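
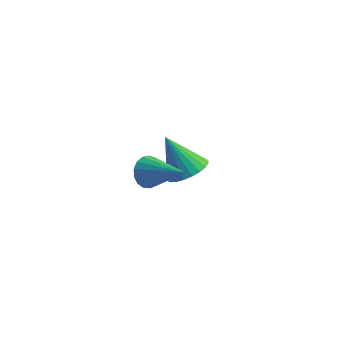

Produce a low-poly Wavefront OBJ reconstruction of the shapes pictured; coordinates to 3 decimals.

v -0.064 1.578 -3.688
v 0.522 1.09 -3.155
v -1.056 2.042 -2.172
v 0.679 1.417 -3.152
v 0.723 1.768 -3.23
v 0.648 2.091 -3.379
v 0.464 2.335 -3.574
v 0.2 2.465 -3.786
v -0.105 2.459 -3.984
v -0.403 2.319 -4.136
v -0.649 2.066 -4.221
v -0.807 1.739 -4.224
v -0.851 1.388 -4.145
v -0.775 1.065 -3.997
v -0.591 0.821 -3.802
v -0.327 0.692 -3.589
v -0.023 0.698 -3.392
v 0.275 0.837 -3.239
v -0.565 -3.045 0.835
v -0.125 -2.866 0.335
v 0.965 -3.815 1.905
v -0.131 -2.602 0.533
v -0.237 -2.439 0.801
v -0.417 -2.416 1.076
v -0.632 -2.536 1.296
v -0.831 -2.773 1.411
v -0.97 -3.073 1.393
v -1.015 -3.366 1.248
v -0.958 -3.585 1.008
v -0.811 -3.681 0.728
v -0.607 -3.631 0.473
v -0.394 -3.447 0.301
v -0.22 -3.171 0.251
f 2 1 4
f 2 4 3
f 4 1 5
f 4 5 3
f 5 1 6
f 5 6 3
f 6 1 7
f 6 7 3
f 7 1 8
f 7 8 3
f 8 1 9
f 8 9 3
f 9 1 10
f 9 10 3
f 10 1 11
f 10 11 3
f 11 1 12
f 11 12 3
f 12 1 13
f 12 13 3
f 13 1 14
f 13 14 3
f 14 1 15
f 14 15 3
f 15 1 16
f 15 16 3
f 16 1 17
f 16 17 3
f 17 1 18
f 17 18 3
f 18 1 2
f 18 2 3
f 20 19 22
f 20 22 21
f 22 19 23
f 22 23 21
f 23 19 24
f 23 24 21
f 24 19 25
f 24 25 21
f 25 19 26
f 25 26 21
f 26 19 27
f 26 27 21
f 27 19 28
f 27 28 21
f 28 19 29
f 28 29 21
f 29 19 30
f 29 30 21
f 30 19 31
f 30 31 21
f 31 19 32
f 31 32 21
f 32 19 33
f 32 33 21
f 33 19 20
f 33 20 21



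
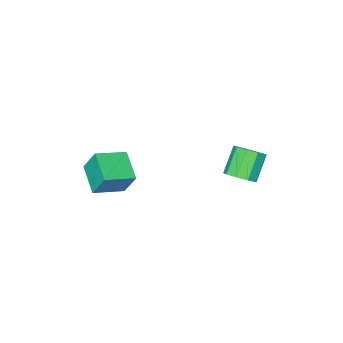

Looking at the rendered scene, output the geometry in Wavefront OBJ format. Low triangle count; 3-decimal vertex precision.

v 2.415 -4.65 0.913
v 2.155 -3.938 2.379
v 3.063 -3 0.227
v 2.802 -2.289 1.693
v 4.158 -5.111 1.447
v 3.897 -4.4 2.913
v 4.805 -3.462 0.761
v 4.545 -2.75 2.227
v -2.284 0.223 0.569
v -1.69 0.569 1.224
v -2.841 0.044 2.546
v -3.436 -0.303 1.891
v -2.111 1.029 1.04
v -3.262 0.504 2.362
v -2.613 1.111 0.636
v -3.764 0.586 1.958
v -2.961 0.778 0.2
v -4.112 0.253 1.522
v -2.993 0.185 -0.063
v -4.144 -0.341 1.259
v -2.693 -0.391 -0.03
v -3.844 -0.916 1.292
v -2.202 -0.679 0.282
v -3.353 -1.205 1.605
v -1.749 -0.546 0.729
v -2.901 -1.071 2.051
v -1.547 -0.053 1.101
v -2.699 -0.578 2.423
f 2 4 1
f 5 2 1
f 1 4 3
f 3 5 1
f 2 8 4
f 6 2 5
f 6 8 2
f 4 8 3
f 7 5 3
f 3 8 7
f 7 6 5
f 8 6 7
f 10 9 13
f 10 13 11
f 11 13 14
f 11 14 12
f 13 9 15
f 13 15 14
f 14 15 16
f 14 16 12
f 15 9 17
f 15 17 16
f 16 17 18
f 16 18 12
f 17 9 19
f 17 19 18
f 18 19 20
f 18 20 12
f 19 9 21
f 19 21 20
f 20 21 22
f 20 22 12
f 21 9 23
f 21 23 22
f 22 23 24
f 22 24 12
f 23 9 25
f 23 25 24
f 24 25 26
f 24 26 12
f 25 9 27
f 25 27 26
f 26 27 28
f 26 28 12
f 27 9 10
f 27 10 28
f 28 10 11
f 28 11 12



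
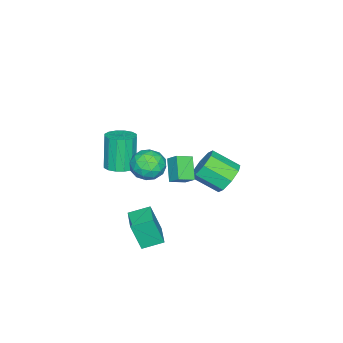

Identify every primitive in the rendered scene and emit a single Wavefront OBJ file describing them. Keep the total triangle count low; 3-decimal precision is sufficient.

v 1.744 3.208 2.311
v 1.973 3.858 2.906
v 2.677 3.795 1.309
v 2.906 4.445 1.904
v 2.474 2.635 2.656
v 2.703 3.285 3.251
v 3.407 3.222 1.654
v 3.636 3.872 2.249
v -4.065 3.169 -3.325
v -2.986 3.309 -3.486
v -2.636 1.751 -2.496
v -3.715 1.611 -2.335
v -3.26 3.692 -2.788
v -2.91 2.133 -1.797
v -4.005 3.768 -2.404
v -3.655 2.209 -1.414
v -4.786 3.494 -2.56
v -4.436 1.935 -1.57
v -5.144 3.029 -3.164
v -4.794 1.471 -2.174
v -4.87 2.647 -3.863
v -4.52 1.088 -2.872
v -4.125 2.571 -4.246
v -3.775 1.012 -3.256
v -3.344 2.845 -4.09
v -2.994 1.286 -3.1
v 1.695 1.864 -3.912
v 1.879 1.295 -2.151
v 3.02 2.731 -3.77
v 3.204 2.162 -2.009
v 2.396 0.858 -4.311
v 2.58 0.289 -2.55
v 3.721 1.725 -4.169
v 3.905 1.156 -2.408
v 2.472 -0.2 1.03
v 3.296 -0.446 1.218
v 2.752 -0.666 3.317
v 1.928 -0.42 3.13
v 3.294 0.007 1.265
v 2.75 -0.213 3.365
v 3.073 0.405 1.249
v 2.528 0.185 3.349
v 2.69 0.64 1.175
v 2.146 0.42 3.274
v 2.249 0.651 1.062
v 1.705 0.43 3.161
v 1.868 0.433 0.94
v 1.323 0.213 3.039
v 1.648 0.046 0.843
v 1.104 -0.174 2.942
v 1.65 -0.407 0.795
v 1.106 -0.627 2.895
v 1.872 -0.805 0.811
v 1.327 -1.025 2.911
v 2.254 -1.04 0.886
v 1.71 -1.26 2.985
v 2.695 -1.05 0.999
v 2.151 -1.271 3.098
v 3.077 -0.833 1.121
v 2.532 -1.053 3.22
v 2.747 2.416 1.532
v 3.712 2.029 1.578
v 2.328 1.531 2.902
v 3.293 1.144 2.948
v 3.126 2.151 3.152
v 3.385 2.698 2.304
v 2.655 0.862 2.176
v 2.914 1.409 1.328
v 3.656 1.069 1.975
v 3.946 1.866 2.579
v 2.094 1.694 1.901
v 2.384 2.491 2.505
v 3.266 2.3 1.434
v 2.774 1.26 3.046
v 2.675 1.852 3.165
v 3.243 1.625 3.192
v 3.074 2.693 1.862
v 3.641 2.466 1.889
v 3.296 2.538 2.814
v 2.399 1.094 2.591
v 2.966 0.867 2.618
v 2.797 1.935 1.288
v 3.365 1.708 1.315
v 2.744 1.022 1.666
v 3.801 1.508 1.695
v 3.554 0.988 2.501
v 3.179 0.822 2.047
v 3.332 1.144 1.549
v 3.971 1.977 2.05
v 3.725 1.457 2.855
v 3.627 2.049 2.975
v 3.779 2.37 2.477
v 3.938 1.412 2.284
v 2.315 2.103 1.625
v 2.069 1.583 2.43
v 2.261 1.19 2.003
v 2.413 1.511 1.505
v 2.486 2.572 1.979
v 2.239 2.052 2.785
v 2.708 2.416 2.931
v 2.861 2.738 2.433
v 2.102 2.148 2.196
f 2 4 1
f 5 2 1
f 1 4 3
f 3 5 1
f 2 8 4
f 6 2 5
f 6 8 2
f 4 8 3
f 7 5 3
f 3 8 7
f 7 6 5
f 8 6 7
f 10 9 13
f 10 13 11
f 11 13 14
f 11 14 12
f 13 9 15
f 13 15 14
f 14 15 16
f 14 16 12
f 15 9 17
f 15 17 16
f 16 17 18
f 16 18 12
f 17 9 19
f 17 19 18
f 18 19 20
f 18 20 12
f 19 9 21
f 19 21 20
f 20 21 22
f 20 22 12
f 21 9 23
f 21 23 22
f 22 23 24
f 22 24 12
f 23 9 25
f 23 25 24
f 24 25 26
f 24 26 12
f 25 9 10
f 25 10 26
f 26 10 11
f 26 11 12
f 28 30 27
f 31 28 27
f 27 30 29
f 29 31 27
f 28 34 30
f 32 28 31
f 32 34 28
f 30 34 29
f 33 31 29
f 29 34 33
f 33 32 31
f 34 32 33
f 36 35 39
f 36 39 37
f 37 39 40
f 37 40 38
f 39 35 41
f 39 41 40
f 40 41 42
f 40 42 38
f 41 35 43
f 41 43 42
f 42 43 44
f 42 44 38
f 43 35 45
f 43 45 44
f 44 45 46
f 44 46 38
f 45 35 47
f 45 47 46
f 46 47 48
f 46 48 38
f 47 35 49
f 47 49 48
f 48 49 50
f 48 50 38
f 49 35 51
f 49 51 50
f 50 51 52
f 50 52 38
f 51 35 53
f 51 53 52
f 52 53 54
f 52 54 38
f 53 35 55
f 53 55 54
f 54 55 56
f 54 56 38
f 55 35 57
f 55 57 56
f 56 57 58
f 56 58 38
f 57 35 59
f 57 59 58
f 58 59 60
f 58 60 38
f 59 35 36
f 59 36 60
f 60 36 37
f 60 37 38
f 61 98 77
f 98 72 101
f 77 101 66
f 98 101 77
f 61 77 73
f 77 66 78
f 73 78 62
f 77 78 73
f 61 73 82
f 73 62 83
f 82 83 68
f 73 83 82
f 61 82 94
f 82 68 97
f 94 97 71
f 82 97 94
f 61 94 98
f 94 71 102
f 98 102 72
f 94 102 98
f 62 78 89
f 78 66 92
f 89 92 70
f 78 92 89
f 66 101 79
f 101 72 100
f 79 100 65
f 101 100 79
f 72 102 99
f 102 71 95
f 99 95 63
f 102 95 99
f 71 97 96
f 97 68 84
f 96 84 67
f 97 84 96
f 68 83 88
f 83 62 85
f 88 85 69
f 83 85 88
f 64 90 76
f 90 70 91
f 76 91 65
f 90 91 76
f 64 76 74
f 76 65 75
f 74 75 63
f 76 75 74
f 64 74 81
f 74 63 80
f 81 80 67
f 74 80 81
f 64 81 86
f 81 67 87
f 86 87 69
f 81 87 86
f 64 86 90
f 86 69 93
f 90 93 70
f 86 93 90
f 65 91 79
f 91 70 92
f 79 92 66
f 91 92 79
f 63 75 99
f 75 65 100
f 99 100 72
f 75 100 99
f 67 80 96
f 80 63 95
f 96 95 71
f 80 95 96
f 69 87 88
f 87 67 84
f 88 84 68
f 87 84 88
f 70 93 89
f 93 69 85
f 89 85 62
f 93 85 89



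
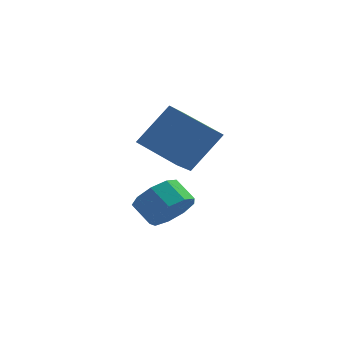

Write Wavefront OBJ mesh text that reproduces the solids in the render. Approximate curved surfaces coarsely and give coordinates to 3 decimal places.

v 1.972 0.943 -3.811
v 2.618 1.693 -3.667
v 1.875 2.206 -3.004
v 1.228 1.457 -3.149
v 2.224 1.825 -4.21
v 1.481 2.338 -3.548
v 1.712 1.544 -4.567
v 0.969 2.058 -3.905
v 1.322 0.983 -4.57
v 0.579 1.496 -3.908
v 1.235 0.403 -4.218
v 0.492 0.916 -3.556
v 1.493 0.076 -3.676
v 0.75 0.589 -3.013
v 1.975 0.155 -3.197
v 1.232 0.668 -2.534
v 2.455 0.603 -3.005
v 1.712 1.116 -2.342
v 2.709 1.21 -3.191
v 1.966 1.723 -2.528
v 2.606 1.014 -1.75
v 2.35 -0.398 -0.916
v 1.037 1.727 -1.025
v 0.781 0.315 -0.191
v 3.659 1.745 -0.189
v 3.403 0.333 0.645
v 2.09 2.458 0.536
v 1.834 1.046 1.37
f 2 1 5
f 2 5 3
f 3 5 6
f 3 6 4
f 5 1 7
f 5 7 6
f 6 7 8
f 6 8 4
f 7 1 9
f 7 9 8
f 8 9 10
f 8 10 4
f 9 1 11
f 9 11 10
f 10 11 12
f 10 12 4
f 11 1 13
f 11 13 12
f 12 13 14
f 12 14 4
f 13 1 15
f 13 15 14
f 14 15 16
f 14 16 4
f 15 1 17
f 15 17 16
f 16 17 18
f 16 18 4
f 17 1 19
f 17 19 18
f 18 19 20
f 18 20 4
f 19 1 2
f 19 2 20
f 20 2 3
f 20 3 4
f 22 24 21
f 25 22 21
f 21 24 23
f 23 25 21
f 22 28 24
f 26 22 25
f 26 28 22
f 24 28 23
f 27 25 23
f 23 28 27
f 27 26 25
f 28 26 27



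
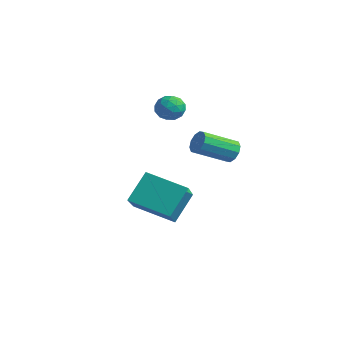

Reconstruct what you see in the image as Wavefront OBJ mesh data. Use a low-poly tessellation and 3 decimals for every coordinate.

v 2.397 4.118 0.441
v 2.763 4.197 0.817
v 2.348 2.901 1.494
v 1.983 2.822 1.119
v 2.484 4.338 0.916
v 2.07 3.042 1.593
v 2.172 4.395 0.834
v 1.758 3.099 1.511
v 1.946 4.346 0.602
v 1.532 3.05 1.279
v 1.893 4.21 0.308
v 1.478 2.914 0.985
v 2.032 4.039 0.066
v 1.617 2.743 0.743
v 2.31 3.898 -0.033
v 1.896 2.602 0.644
v 2.622 3.841 0.049
v 2.208 2.545 0.726
v 2.848 3.89 0.281
v 2.434 2.594 0.958
v 2.902 4.026 0.575
v 2.487 2.73 1.252
v 0.451 0.782 -1.856
v 0.307 1.725 -0.712
v -0.734 1.9 -2.927
v -0.878 2.843 -1.783
v 1.838 1.697 -2.437
v 1.694 2.64 -1.293
v 0.653 2.815 -3.508
v 0.509 3.758 -2.364
v 0.122 3.304 2.554
v 0.332 2.972 2.06
v -0.752 3.488 2.06
v -0.542 3.156 1.566
v -0.682 2.863 2.107
v -0.142 2.749 2.412
v -0.278 3.711 1.708
v 0.262 3.597 2.013
v 0.084 3.224 1.537
v -0.166 2.699 1.783
v -0.254 3.761 2.337
v -0.504 3.236 2.583
v 0.304 3.122 2.35
v -0.724 3.338 1.77
v -0.806 3.166 2.087
v -0.683 2.971 1.797
v 0.025 2.99 2.557
v 0.148 2.795 2.267
v -0.448 2.731 2.294
v -0.568 3.665 1.853
v -0.445 3.47 1.563
v 0.263 3.489 2.323
v 0.386 3.294 2.033
v 0.028 3.729 1.826
v 0.281 3.075 1.753
v -0.233 3.183 1.462
v -0.077 3.509 1.546
v 0.24 3.442 1.725
v 0.134 2.766 1.897
v -0.379 2.875 1.607
v -0.461 2.702 1.925
v -0.144 2.635 2.104
v -0.011 2.915 1.59
v -0.041 3.585 2.513
v -0.554 3.694 2.223
v -0.276 3.825 2.016
v 0.041 3.758 2.195
v -0.187 3.277 2.658
v -0.701 3.385 2.367
v -0.66 3.018 2.395
v -0.343 2.951 2.574
v -0.409 3.545 2.53
f 2 1 5
f 2 5 3
f 3 5 6
f 3 6 4
f 5 1 7
f 5 7 6
f 6 7 8
f 6 8 4
f 7 1 9
f 7 9 8
f 8 9 10
f 8 10 4
f 9 1 11
f 9 11 10
f 10 11 12
f 10 12 4
f 11 1 13
f 11 13 12
f 12 13 14
f 12 14 4
f 13 1 15
f 13 15 14
f 14 15 16
f 14 16 4
f 15 1 17
f 15 17 16
f 16 17 18
f 16 18 4
f 17 1 19
f 17 19 18
f 18 19 20
f 18 20 4
f 19 1 21
f 19 21 20
f 20 21 22
f 20 22 4
f 21 1 2
f 21 2 22
f 22 2 3
f 22 3 4
f 24 26 23
f 27 24 23
f 23 26 25
f 25 27 23
f 24 30 26
f 28 24 27
f 28 30 24
f 26 30 25
f 29 27 25
f 25 30 29
f 29 28 27
f 30 28 29
f 31 68 47
f 68 42 71
f 47 71 36
f 68 71 47
f 31 47 43
f 47 36 48
f 43 48 32
f 47 48 43
f 31 43 52
f 43 32 53
f 52 53 38
f 43 53 52
f 31 52 64
f 52 38 67
f 64 67 41
f 52 67 64
f 31 64 68
f 64 41 72
f 68 72 42
f 64 72 68
f 32 48 59
f 48 36 62
f 59 62 40
f 48 62 59
f 36 71 49
f 71 42 70
f 49 70 35
f 71 70 49
f 42 72 69
f 72 41 65
f 69 65 33
f 72 65 69
f 41 67 66
f 67 38 54
f 66 54 37
f 67 54 66
f 38 53 58
f 53 32 55
f 58 55 39
f 53 55 58
f 34 60 46
f 60 40 61
f 46 61 35
f 60 61 46
f 34 46 44
f 46 35 45
f 44 45 33
f 46 45 44
f 34 44 51
f 44 33 50
f 51 50 37
f 44 50 51
f 34 51 56
f 51 37 57
f 56 57 39
f 51 57 56
f 34 56 60
f 56 39 63
f 60 63 40
f 56 63 60
f 35 61 49
f 61 40 62
f 49 62 36
f 61 62 49
f 33 45 69
f 45 35 70
f 69 70 42
f 45 70 69
f 37 50 66
f 50 33 65
f 66 65 41
f 50 65 66
f 39 57 58
f 57 37 54
f 58 54 38
f 57 54 58
f 40 63 59
f 63 39 55
f 59 55 32
f 63 55 59



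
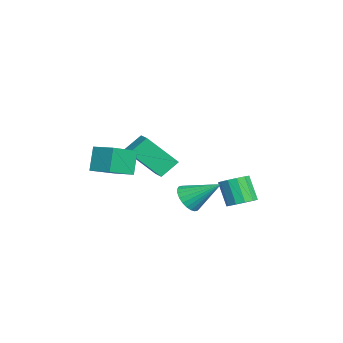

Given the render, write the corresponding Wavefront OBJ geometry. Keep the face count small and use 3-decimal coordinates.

v -1.791 -1.546 -2.676
v -1.743 -2.92 -1.21
v -2.206 -0.802 -1.965
v -2.158 -2.176 -0.499
v -0.882 -1.264 -2.441
v -0.834 -2.638 -0.975
v -1.297 -0.52 -1.73
v -1.249 -1.894 -0.264
v 3.185 -3.091 -0.357
v 2.628 -2.962 0.743
v 3.841 -2.252 -0.124
v 3.284 -2.123 0.976
v 4.156 -4.017 0.244
v 3.599 -3.888 1.344
v 4.812 -3.178 0.477
v 4.255 -3.049 1.577
v 1.421 2.2 -2.89
v 1.827 1.643 -2.859
v 1.245 1.283 -1.719
v 0.839 1.84 -1.75
v 2.016 1.927 -2.673
v 1.434 1.567 -1.532
v 2.016 2.298 -2.555
v 1.434 1.937 -1.415
v 1.828 2.638 -2.544
v 1.246 2.277 -1.404
v 1.51 2.838 -2.643
v 0.928 2.478 -1.503
v 1.164 2.837 -2.82
v 0.582 2.476 -1.68
v 0.899 2.633 -3.02
v 0.317 2.272 -1.879
v 0.801 2.292 -3.178
v 0.219 1.931 -2.038
v 0.899 1.922 -3.245
v 0.317 1.561 -2.104
v 1.163 1.64 -3.199
v 0.581 1.279 -2.059
v 1.509 1.536 -3.055
v 0.927 1.176 -1.915
v 2.877 -0.06 -1.937
v 3.599 -0.124 -2.087
v 3.203 1.28 -0.943
v 3.513 0.053 -2.298
v 3.33 0.213 -2.454
v 3.079 0.332 -2.531
v 2.796 0.391 -2.518
v 2.526 0.381 -2.417
v 2.31 0.304 -2.242
v 2.179 0.172 -2.021
v 2.155 0.004 -1.787
v 2.241 -0.173 -1.576
v 2.424 -0.333 -1.42
v 2.675 -0.452 -1.343
v 2.958 -0.511 -1.356
v 3.228 -0.501 -1.457
v 3.444 -0.424 -1.632
v 3.575 -0.292 -1.853
f 2 4 1
f 5 2 1
f 1 4 3
f 3 5 1
f 2 8 4
f 6 2 5
f 6 8 2
f 4 8 3
f 7 5 3
f 3 8 7
f 7 6 5
f 8 6 7
f 10 12 9
f 13 10 9
f 9 12 11
f 11 13 9
f 10 16 12
f 14 10 13
f 14 16 10
f 12 16 11
f 15 13 11
f 11 16 15
f 15 14 13
f 16 14 15
f 18 17 21
f 18 21 19
f 19 21 22
f 19 22 20
f 21 17 23
f 21 23 22
f 22 23 24
f 22 24 20
f 23 17 25
f 23 25 24
f 24 25 26
f 24 26 20
f 25 17 27
f 25 27 26
f 26 27 28
f 26 28 20
f 27 17 29
f 27 29 28
f 28 29 30
f 28 30 20
f 29 17 31
f 29 31 30
f 30 31 32
f 30 32 20
f 31 17 33
f 31 33 32
f 32 33 34
f 32 34 20
f 33 17 35
f 33 35 34
f 34 35 36
f 34 36 20
f 35 17 37
f 35 37 36
f 36 37 38
f 36 38 20
f 37 17 39
f 37 39 38
f 38 39 40
f 38 40 20
f 39 17 18
f 39 18 40
f 40 18 19
f 40 19 20
f 42 41 44
f 42 44 43
f 44 41 45
f 44 45 43
f 45 41 46
f 45 46 43
f 46 41 47
f 46 47 43
f 47 41 48
f 47 48 43
f 48 41 49
f 48 49 43
f 49 41 50
f 49 50 43
f 50 41 51
f 50 51 43
f 51 41 52
f 51 52 43
f 52 41 53
f 52 53 43
f 53 41 54
f 53 54 43
f 54 41 55
f 54 55 43
f 55 41 56
f 55 56 43
f 56 41 57
f 56 57 43
f 57 41 58
f 57 58 43
f 58 41 42
f 58 42 43



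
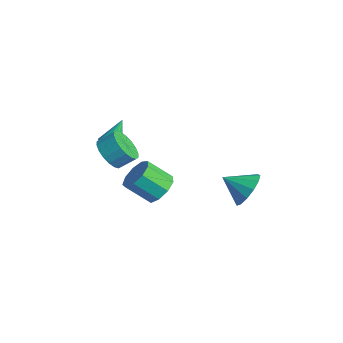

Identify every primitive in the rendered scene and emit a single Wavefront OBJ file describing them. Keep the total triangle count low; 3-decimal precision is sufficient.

v -3.33 -1.922 -1.613
v -3.034 -2.382 -1.244
v -3.63 -1.098 -0.347
v -2.77 -2.138 -1.339
v -2.683 -1.826 -1.522
v -2.802 -1.544 -1.734
v -3.089 -1.382 -1.907
v -3.452 -1.392 -1.987
v -3.776 -1.569 -1.948
v -3.959 -1.859 -1.803
v -3.942 -2.169 -1.598
v -3.731 -2.4 -1.397
v -3.392 -2.479 -1.265
v 2.697 -2.282 -0.89
v 3.467 -2.767 -0.892
v 2.852 -3.744 0.128
v 2.083 -3.258 0.13
v 3.494 -2.326 -0.453
v 2.88 -3.303 0.567
v 3.149 -1.865 -0.219
v 2.534 -2.842 0.801
v 2.592 -1.598 -0.299
v 1.978 -2.575 0.721
v 2.084 -1.651 -0.655
v 1.47 -2.628 0.365
v 1.864 -1.999 -1.121
v 1.249 -2.976 -0.102
v 2.033 -2.479 -1.48
v 1.419 -3.456 -0.46
v 2.513 -2.867 -1.562
v 1.899 -3.844 -0.542
v 3.079 -2.981 -1.33
v 2.465 -3.958 -0.31
v -1.35 -2.949 -0.793
v -0.573 -2.829 -1.361
v -0.233 -2.071 -0.736
v -1.01 -2.191 -0.167
v -0.861 -2.558 -1.533
v -0.521 -1.8 -0.908
v -1.246 -2.364 -1.559
v -0.906 -1.606 -0.934
v -1.651 -2.286 -1.433
v -1.311 -1.528 -0.808
v -1.997 -2.339 -1.18
v -1.657 -1.581 -0.555
v -2.215 -2.513 -0.85
v -1.874 -1.755 -0.225
v -2.261 -2.774 -0.509
v -1.921 -2.015 0.116
v -2.127 -3.069 -0.224
v -1.787 -2.311 0.401
v -1.839 -3.34 -0.052
v -1.499 -2.582 0.573
v -1.454 -3.534 -0.026
v -1.114 -2.776 0.599
v -1.049 -3.612 -0.152
v -0.709 -2.854 0.473
v -0.703 -3.559 -0.405
v -0.363 -2.801 0.22
v -0.486 -3.385 -0.735
v -0.145 -2.627 -0.11
v -0.439 -3.125 -1.076
v -0.099 -2.366 -0.451
v 1.162 3.31 -3.959
v 2.063 2.726 -3.774
v 0.358 2.31 -3.201
v 2.014 3.12 -3.306
v 1.694 3.575 -3.046
v 1.205 3.946 -3.075
v 0.702 4.115 -3.386
v 0.346 4.028 -3.878
v 0.248 3.713 -4.396
v 0.441 3.27 -4.776
v 0.862 2.84 -4.896
v 1.379 2.559 -4.719
v 1.827 2.516 -4.3
f 2 1 4
f 2 4 3
f 4 1 5
f 4 5 3
f 5 1 6
f 5 6 3
f 6 1 7
f 6 7 3
f 7 1 8
f 7 8 3
f 8 1 9
f 8 9 3
f 9 1 10
f 9 10 3
f 10 1 11
f 10 11 3
f 11 1 12
f 11 12 3
f 12 1 13
f 12 13 3
f 13 1 2
f 13 2 3
f 15 14 18
f 15 18 16
f 16 18 19
f 16 19 17
f 18 14 20
f 18 20 19
f 19 20 21
f 19 21 17
f 20 14 22
f 20 22 21
f 21 22 23
f 21 23 17
f 22 14 24
f 22 24 23
f 23 24 25
f 23 25 17
f 24 14 26
f 24 26 25
f 25 26 27
f 25 27 17
f 26 14 28
f 26 28 27
f 27 28 29
f 27 29 17
f 28 14 30
f 28 30 29
f 29 30 31
f 29 31 17
f 30 14 32
f 30 32 31
f 31 32 33
f 31 33 17
f 32 14 15
f 32 15 33
f 33 15 16
f 33 16 17
f 35 34 38
f 35 38 36
f 36 38 39
f 36 39 37
f 38 34 40
f 38 40 39
f 39 40 41
f 39 41 37
f 40 34 42
f 40 42 41
f 41 42 43
f 41 43 37
f 42 34 44
f 42 44 43
f 43 44 45
f 43 45 37
f 44 34 46
f 44 46 45
f 45 46 47
f 45 47 37
f 46 34 48
f 46 48 47
f 47 48 49
f 47 49 37
f 48 34 50
f 48 50 49
f 49 50 51
f 49 51 37
f 50 34 52
f 50 52 51
f 51 52 53
f 51 53 37
f 52 34 54
f 52 54 53
f 53 54 55
f 53 55 37
f 54 34 56
f 54 56 55
f 55 56 57
f 55 57 37
f 56 34 58
f 56 58 57
f 57 58 59
f 57 59 37
f 58 34 60
f 58 60 59
f 59 60 61
f 59 61 37
f 60 34 62
f 60 62 61
f 61 62 63
f 61 63 37
f 62 34 35
f 62 35 63
f 63 35 36
f 63 36 37
f 65 64 67
f 65 67 66
f 67 64 68
f 67 68 66
f 68 64 69
f 68 69 66
f 69 64 70
f 69 70 66
f 70 64 71
f 70 71 66
f 71 64 72
f 71 72 66
f 72 64 73
f 72 73 66
f 73 64 74
f 73 74 66
f 74 64 75
f 74 75 66
f 75 64 76
f 75 76 66
f 76 64 65
f 76 65 66



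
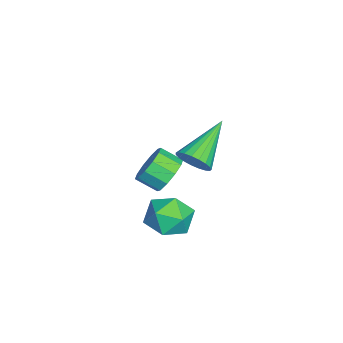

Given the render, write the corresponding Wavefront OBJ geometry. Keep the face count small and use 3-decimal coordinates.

v -0.57 0.034 -2.489
v 0.219 -0.239 -2.734
v 0.08 -1.106 -2.215
v -0.71 -0.834 -1.971
v 0.272 0.029 -2.271
v 0.133 -0.838 -1.752
v 0.003 0.299 -1.892
v -0.136 -0.568 -1.373
v -0.485 0.468 -1.741
v -0.624 -0.399 -1.222
v -1.005 0.471 -1.875
v -1.144 -0.396 -1.357
v -1.36 0.306 -2.245
v -1.499 -0.561 -1.726
v -1.413 0.038 -2.708
v -1.552 -0.829 -2.189
v -1.144 -0.232 -3.087
v -1.283 -1.099 -2.568
v -0.656 -0.401 -3.238
v -0.795 -1.268 -2.719
v -0.136 -0.404 -3.103
v -0.275 -1.271 -2.585
v 2.908 1.304 1.321
v 3.298 1.281 1.938
v 1.292 2.156 2.379
v 3.371 1.554 1.828
v 3.363 1.784 1.63
v 3.276 1.932 1.379
v 3.126 1.971 1.119
v 2.938 1.894 0.893
v 2.745 1.716 0.741
v 2.58 1.466 0.69
v 2.472 1.189 0.748
v 2.439 0.931 0.905
v 2.487 0.738 1.134
v 2.608 0.643 1.396
v 2.781 0.662 1.644
v 2.976 0.792 1.837
v 3.159 1.011 1.941
v 2.202 1.006 -3.41
v 2.756 0.174 -3.118
v 0.864 0.406 -2.582
v 1.418 -0.426 -2.29
v 1.643 0.513 -1.9
v 2.47 0.884 -2.412
v 1.15 -0.304 -3.288
v 1.977 0.067 -3.8
v 2.106 -0.635 -3.042
v 2.41 -0.13 -2.184
v 1.21 0.71 -3.516
v 1.514 1.215 -2.658
f 2 1 5
f 2 5 3
f 3 5 6
f 3 6 4
f 5 1 7
f 5 7 6
f 6 7 8
f 6 8 4
f 7 1 9
f 7 9 8
f 8 9 10
f 8 10 4
f 9 1 11
f 9 11 10
f 10 11 12
f 10 12 4
f 11 1 13
f 11 13 12
f 12 13 14
f 12 14 4
f 13 1 15
f 13 15 14
f 14 15 16
f 14 16 4
f 15 1 17
f 15 17 16
f 16 17 18
f 16 18 4
f 17 1 19
f 17 19 18
f 18 19 20
f 18 20 4
f 19 1 21
f 19 21 20
f 20 21 22
f 20 22 4
f 21 1 2
f 21 2 22
f 22 2 3
f 22 3 4
f 24 23 26
f 24 26 25
f 26 23 27
f 26 27 25
f 27 23 28
f 27 28 25
f 28 23 29
f 28 29 25
f 29 23 30
f 29 30 25
f 30 23 31
f 30 31 25
f 31 23 32
f 31 32 25
f 32 23 33
f 32 33 25
f 33 23 34
f 33 34 25
f 34 23 35
f 34 35 25
f 35 23 36
f 35 36 25
f 36 23 37
f 36 37 25
f 37 23 38
f 37 38 25
f 38 23 39
f 38 39 25
f 39 23 24
f 39 24 25
f 40 51 45
f 40 45 41
f 40 41 47
f 40 47 50
f 40 50 51
f 41 45 49
f 45 51 44
f 51 50 42
f 50 47 46
f 47 41 48
f 43 49 44
f 43 44 42
f 43 42 46
f 43 46 48
f 43 48 49
f 44 49 45
f 42 44 51
f 46 42 50
f 48 46 47
f 49 48 41



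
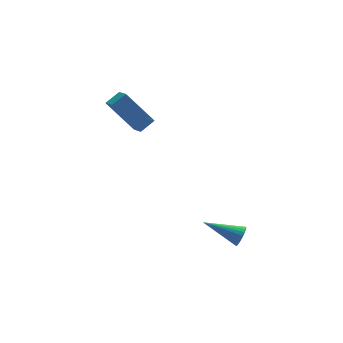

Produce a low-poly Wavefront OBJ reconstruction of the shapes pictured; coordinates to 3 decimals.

v 1.416 -4.273 -2.181
v 1.675 -4.15 -1.735
v -0.056 -3.507 -1.539
v 1.712 -3.983 -1.85
v 1.704 -3.859 -2.016
v 1.652 -3.799 -2.207
v 1.564 -3.81 -2.394
v 1.454 -3.892 -2.548
v 1.338 -4.032 -2.647
v 1.234 -4.209 -2.675
v 1.158 -4.395 -2.627
v 1.121 -4.563 -2.512
v 1.129 -4.687 -2.346
v 1.181 -4.747 -2.156
v 1.269 -4.735 -1.969
v 1.379 -4.653 -1.814
v 1.495 -4.513 -1.715
v 1.599 -4.337 -1.688
v -1.707 0.764 1.521
v -2.818 1.426 3.046
v -1.821 1.55 1.097
v -2.932 2.212 2.623
v -1.008 1.068 1.897
v -2.119 1.73 3.423
v -1.122 1.854 1.474
v -2.233 2.516 2.999
f 2 1 4
f 2 4 3
f 4 1 5
f 4 5 3
f 5 1 6
f 5 6 3
f 6 1 7
f 6 7 3
f 7 1 8
f 7 8 3
f 8 1 9
f 8 9 3
f 9 1 10
f 9 10 3
f 10 1 11
f 10 11 3
f 11 1 12
f 11 12 3
f 12 1 13
f 12 13 3
f 13 1 14
f 13 14 3
f 14 1 15
f 14 15 3
f 15 1 16
f 15 16 3
f 16 1 17
f 16 17 3
f 17 1 18
f 17 18 3
f 18 1 2
f 18 2 3
f 20 22 19
f 23 20 19
f 19 22 21
f 21 23 19
f 20 26 22
f 24 20 23
f 24 26 20
f 22 26 21
f 25 23 21
f 21 26 25
f 25 24 23
f 26 24 25



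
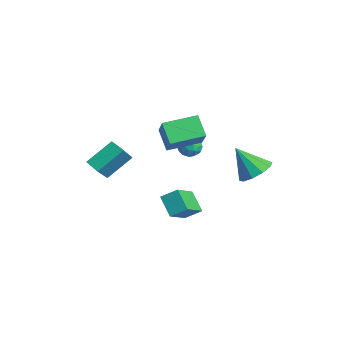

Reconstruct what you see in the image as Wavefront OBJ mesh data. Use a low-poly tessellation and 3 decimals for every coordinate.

v -3.307 -2.708 0.671
v -2.605 -3.598 1.964
v -3.363 -1.182 1.751
v -2.661 -2.073 3.044
v -2.459 -2.467 0.376
v -1.757 -3.358 1.669
v -2.515 -0.942 1.456
v -1.813 -1.832 2.749
v -3.17 3.609 0.713
v -2.584 3.204 0.527
v -3.856 2.636 0.673
v -3.27 2.231 0.487
v -3.32 2.517 1.163
v -2.897 3.118 1.188
v -3.543 2.722 0.012
v -3.12 3.323 0.037
v -2.815 2.656 0.094
v -2.677 2.529 0.806
v -3.763 3.311 0.394
v -3.625 3.184 1.106
v -2.817 3.492 0.624
v -3.623 2.348 0.576
v -3.653 2.516 0.974
v -3.308 2.278 0.865
v -3.001 3.441 1.012
v -2.656 3.203 0.903
v -3.089 2.799 1.277
v -3.784 2.637 0.297
v -3.439 2.399 0.188
v -3.132 3.562 0.335
v -2.787 3.324 0.226
v -3.351 3.041 -0.077
v -2.608 2.932 0.26
v -3.011 2.36 0.236
v -3.172 2.648 -0.043
v -2.923 3.002 -0.029
v -2.527 2.857 0.678
v -2.93 2.285 0.654
v -2.96 2.453 1.052
v -2.711 2.807 1.067
v -2.663 2.535 0.423
v -3.51 3.555 0.546
v -3.913 2.983 0.522
v -3.729 3.033 0.133
v -3.48 3.387 0.148
v -3.429 3.48 0.964
v -3.832 2.908 0.94
v -3.517 2.838 1.229
v -3.268 3.192 1.243
v -3.777 3.305 0.777
v -3.618 1.215 2.275
v -2.563 0.877 3.591
v -3.252 3.19 2.49
v -2.198 2.852 3.806
v -2.502 1.108 1.354
v -1.448 0.77 2.67
v -2.137 3.083 1.569
v -1.082 2.745 2.885
v 3.886 2.897 3.183
v 4.529 3.36 3.826
v 2.934 2.223 4.617
v 4.057 3.759 3.701
v 3.521 3.829 3.378
v 3.124 3.544 2.98
v 3.018 3.011 2.659
v 3.244 2.435 2.539
v 3.716 2.036 2.664
v 4.252 1.965 2.987
v 4.649 2.251 3.385
v 4.755 2.784 3.706
v 2.459 -0.995 1.486
v 3.367 -2.33 2.733
v 2.857 -0.224 2.022
v 3.764 -1.559 3.269
v 3.516 -1.001 0.711
v 4.423 -2.336 1.958
v 3.913 -0.23 1.247
v 4.821 -1.565 2.494
f 2 4 1
f 5 2 1
f 1 4 3
f 3 5 1
f 2 8 4
f 6 2 5
f 6 8 2
f 4 8 3
f 7 5 3
f 3 8 7
f 7 6 5
f 8 6 7
f 9 46 25
f 46 20 49
f 25 49 14
f 46 49 25
f 9 25 21
f 25 14 26
f 21 26 10
f 25 26 21
f 9 21 30
f 21 10 31
f 30 31 16
f 21 31 30
f 9 30 42
f 30 16 45
f 42 45 19
f 30 45 42
f 9 42 46
f 42 19 50
f 46 50 20
f 42 50 46
f 10 26 37
f 26 14 40
f 37 40 18
f 26 40 37
f 14 49 27
f 49 20 48
f 27 48 13
f 49 48 27
f 20 50 47
f 50 19 43
f 47 43 11
f 50 43 47
f 19 45 44
f 45 16 32
f 44 32 15
f 45 32 44
f 16 31 36
f 31 10 33
f 36 33 17
f 31 33 36
f 12 38 24
f 38 18 39
f 24 39 13
f 38 39 24
f 12 24 22
f 24 13 23
f 22 23 11
f 24 23 22
f 12 22 29
f 22 11 28
f 29 28 15
f 22 28 29
f 12 29 34
f 29 15 35
f 34 35 17
f 29 35 34
f 12 34 38
f 34 17 41
f 38 41 18
f 34 41 38
f 13 39 27
f 39 18 40
f 27 40 14
f 39 40 27
f 11 23 47
f 23 13 48
f 47 48 20
f 23 48 47
f 15 28 44
f 28 11 43
f 44 43 19
f 28 43 44
f 17 35 36
f 35 15 32
f 36 32 16
f 35 32 36
f 18 41 37
f 41 17 33
f 37 33 10
f 41 33 37
f 52 54 51
f 55 52 51
f 51 54 53
f 53 55 51
f 52 58 54
f 56 52 55
f 56 58 52
f 54 58 53
f 57 55 53
f 53 58 57
f 57 56 55
f 58 56 57
f 60 59 62
f 60 62 61
f 62 59 63
f 62 63 61
f 63 59 64
f 63 64 61
f 64 59 65
f 64 65 61
f 65 59 66
f 65 66 61
f 66 59 67
f 66 67 61
f 67 59 68
f 67 68 61
f 68 59 69
f 68 69 61
f 69 59 70
f 69 70 61
f 70 59 60
f 70 60 61
f 72 74 71
f 75 72 71
f 71 74 73
f 73 75 71
f 72 78 74
f 76 72 75
f 76 78 72
f 74 78 73
f 77 75 73
f 73 78 77
f 77 76 75
f 78 76 77



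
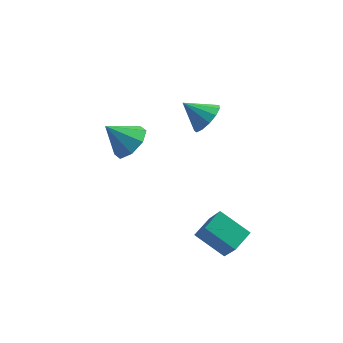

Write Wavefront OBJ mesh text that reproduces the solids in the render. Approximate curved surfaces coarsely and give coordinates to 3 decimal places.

v 2.032 -2.742 -2.42
v 0.669 -2.15 -1.636
v 2.604 -1.846 -2.102
v 1.241 -1.254 -1.318
v 2.559 -3.646 -0.822
v 1.196 -3.054 -0.038
v 3.131 -2.75 -0.504
v 1.768 -2.158 0.28
v 0.886 1.085 3.591
v 1.302 0.694 4.247
v -0.206 1.295 4.409
v 1.415 1.17 4.276
v 1.36 1.619 4.087
v 1.155 1.899 3.741
v 0.863 1.92 3.347
v 0.579 1.676 3.031
v 0.392 1.245 2.892
v 0.362 0.763 2.975
v 0.498 0.383 3.254
v 0.757 0.226 3.64
v 1.057 0.342 4.01
v -2.727 2.703 -0.159
v -2.088 2.186 0.462
v -3.853 2.677 0.979
v -2.023 2.967 0.545
v -2.37 3.594 0.215
v -2.927 3.698 -0.333
v -3.366 3.22 -0.779
v -3.432 2.438 -0.862
v -3.085 1.812 -0.532
v -2.528 1.707 0.016
f 2 4 1
f 5 2 1
f 1 4 3
f 3 5 1
f 2 8 4
f 6 2 5
f 6 8 2
f 4 8 3
f 7 5 3
f 3 8 7
f 7 6 5
f 8 6 7
f 10 9 12
f 10 12 11
f 12 9 13
f 12 13 11
f 13 9 14
f 13 14 11
f 14 9 15
f 14 15 11
f 15 9 16
f 15 16 11
f 16 9 17
f 16 17 11
f 17 9 18
f 17 18 11
f 18 9 19
f 18 19 11
f 19 9 20
f 19 20 11
f 20 9 21
f 20 21 11
f 21 9 10
f 21 10 11
f 23 22 25
f 23 25 24
f 25 22 26
f 25 26 24
f 26 22 27
f 26 27 24
f 27 22 28
f 27 28 24
f 28 22 29
f 28 29 24
f 29 22 30
f 29 30 24
f 30 22 31
f 30 31 24
f 31 22 23
f 31 23 24



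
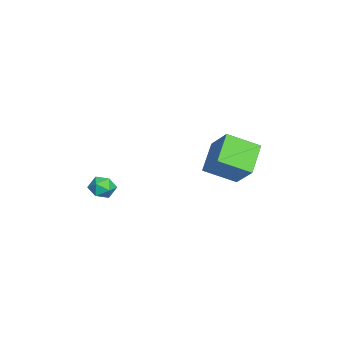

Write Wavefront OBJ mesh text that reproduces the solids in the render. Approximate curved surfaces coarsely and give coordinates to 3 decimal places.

v 1.148 -2.334 2.405
v 1.55 -1.828 2.894
v 1.77 -3.352 2.946
v 2.172 -2.846 3.435
v 1.377 -2.958 3.534
v 0.992 -2.329 3.2
v 2.328 -2.851 2.64
v 1.943 -2.222 2.306
v 2.279 -2.148 3.039
v 1.691 -2.214 3.592
v 1.629 -2.966 2.248
v 1.041 -3.032 2.801
v -3.686 4.642 2.732
v -3.463 2.801 3.674
v -2.492 5.502 4.13
v -2.269 3.661 5.072
v -2.011 4.239 1.548
v -1.788 2.398 2.49
v -0.817 5.099 2.946
v -0.594 3.258 3.888
f 1 12 6
f 1 6 2
f 1 2 8
f 1 8 11
f 1 11 12
f 2 6 10
f 6 12 5
f 12 11 3
f 11 8 7
f 8 2 9
f 4 10 5
f 4 5 3
f 4 3 7
f 4 7 9
f 4 9 10
f 5 10 6
f 3 5 12
f 7 3 11
f 9 7 8
f 10 9 2
f 14 16 13
f 17 14 13
f 13 16 15
f 15 17 13
f 14 20 16
f 18 14 17
f 18 20 14
f 16 20 15
f 19 17 15
f 15 20 19
f 19 18 17
f 20 18 19



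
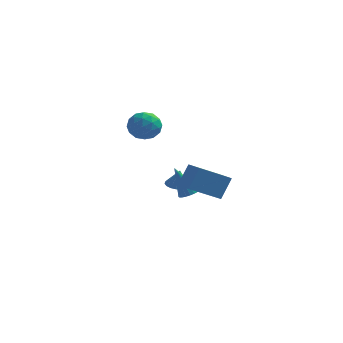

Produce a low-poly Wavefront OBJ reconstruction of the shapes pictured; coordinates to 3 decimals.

v -0.301 -0.789 1.194
v 0.108 -0.344 1.371
v -1.139 -0.691 2.886
v -0.072 -0.208 1.274
v -0.287 -0.16 1.164
v -0.505 -0.208 1.06
v -0.691 -0.345 0.976
v -0.818 -0.549 0.925
v -0.866 -0.79 0.915
v -0.828 -1.031 0.947
v -0.71 -1.235 1.018
v -0.53 -1.371 1.115
v -0.315 -1.418 1.224
v -0.098 -1.37 1.329
v 0.088 -1.234 1.413
v 0.215 -1.029 1.464
v 0.263 -0.788 1.474
v 0.226 -0.548 1.441
v -3.579 4.441 3.435
v -2.959 3.837 3.995
v -4.881 3.483 3.845
v -4.261 2.879 4.405
v -4.462 3.841 4.716
v -3.658 4.433 4.463
v -4.182 2.887 3.377
v -3.378 3.479 3.124
v -3.332 2.877 3.959
v -3.505 3.466 4.786
v -4.335 3.854 3.054
v -4.508 4.443 3.881
v -3.155 4.223 3.679
v -4.685 3.097 4.161
v -4.804 3.662 4.344
v -4.439 3.308 4.673
v -3.565 4.573 3.954
v -3.201 4.218 4.283
v -4.085 4.22 4.707
v -4.639 3.102 3.557
v -4.275 2.747 3.886
v -3.401 4.012 3.167
v -3.036 3.658 3.496
v -3.755 3.1 3.133
v -3.009 3.304 3.987
v -3.775 2.741 4.228
v -3.729 2.746 3.624
v -3.256 3.093 3.475
v -3.111 3.65 4.473
v -3.876 3.087 4.714
v -3.995 3.652 4.897
v -3.522 4 4.748
v -3.33 3.086 4.452
v -3.964 4.233 3.126
v -4.729 3.67 3.367
v -4.318 3.32 3.092
v -3.845 3.668 2.943
v -4.065 4.579 3.612
v -4.831 4.016 3.853
v -4.584 4.227 4.365
v -4.111 4.574 4.216
v -4.51 4.234 3.388
v 1.165 -2.38 1.966
v -0.308 -3.295 2.943
v 1.567 -1.726 3.184
v 0.093 -2.64 4.161
v 1.967 -3.38 2.239
v 0.493 -4.294 3.216
v 2.368 -2.725 3.457
v 0.895 -3.64 4.434
v -1.671 1.927 0.42
v -1.073 1.678 0.297
v -1.469 1.873 1.52
v -1.025 1.99 0.304
v -1.125 2.288 0.337
v -1.351 2.503 0.389
v -1.65 2.586 0.448
v -1.954 2.518 0.501
v -2.193 2.315 0.535
v -2.313 2.023 0.543
v -2.286 1.709 0.523
v -2.118 1.445 0.479
v -1.848 1.291 0.421
v -1.537 1.283 0.364
v -1.258 1.423 0.319
f 2 1 4
f 2 4 3
f 4 1 5
f 4 5 3
f 5 1 6
f 5 6 3
f 6 1 7
f 6 7 3
f 7 1 8
f 7 8 3
f 8 1 9
f 8 9 3
f 9 1 10
f 9 10 3
f 10 1 11
f 10 11 3
f 11 1 12
f 11 12 3
f 12 1 13
f 12 13 3
f 13 1 14
f 13 14 3
f 14 1 15
f 14 15 3
f 15 1 16
f 15 16 3
f 16 1 17
f 16 17 3
f 17 1 18
f 17 18 3
f 18 1 2
f 18 2 3
f 19 56 35
f 56 30 59
f 35 59 24
f 56 59 35
f 19 35 31
f 35 24 36
f 31 36 20
f 35 36 31
f 19 31 40
f 31 20 41
f 40 41 26
f 31 41 40
f 19 40 52
f 40 26 55
f 52 55 29
f 40 55 52
f 19 52 56
f 52 29 60
f 56 60 30
f 52 60 56
f 20 36 47
f 36 24 50
f 47 50 28
f 36 50 47
f 24 59 37
f 59 30 58
f 37 58 23
f 59 58 37
f 30 60 57
f 60 29 53
f 57 53 21
f 60 53 57
f 29 55 54
f 55 26 42
f 54 42 25
f 55 42 54
f 26 41 46
f 41 20 43
f 46 43 27
f 41 43 46
f 22 48 34
f 48 28 49
f 34 49 23
f 48 49 34
f 22 34 32
f 34 23 33
f 32 33 21
f 34 33 32
f 22 32 39
f 32 21 38
f 39 38 25
f 32 38 39
f 22 39 44
f 39 25 45
f 44 45 27
f 39 45 44
f 22 44 48
f 44 27 51
f 48 51 28
f 44 51 48
f 23 49 37
f 49 28 50
f 37 50 24
f 49 50 37
f 21 33 57
f 33 23 58
f 57 58 30
f 33 58 57
f 25 38 54
f 38 21 53
f 54 53 29
f 38 53 54
f 27 45 46
f 45 25 42
f 46 42 26
f 45 42 46
f 28 51 47
f 51 27 43
f 47 43 20
f 51 43 47
f 62 64 61
f 65 62 61
f 61 64 63
f 63 65 61
f 62 68 64
f 66 62 65
f 66 68 62
f 64 68 63
f 67 65 63
f 63 68 67
f 67 66 65
f 68 66 67
f 70 69 72
f 70 72 71
f 72 69 73
f 72 73 71
f 73 69 74
f 73 74 71
f 74 69 75
f 74 75 71
f 75 69 76
f 75 76 71
f 76 69 77
f 76 77 71
f 77 69 78
f 77 78 71
f 78 69 79
f 78 79 71
f 79 69 80
f 79 80 71
f 80 69 81
f 80 81 71
f 81 69 82
f 81 82 71
f 82 69 83
f 82 83 71
f 83 69 70
f 83 70 71



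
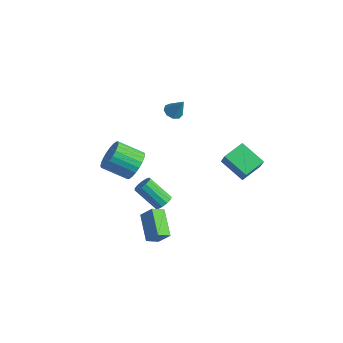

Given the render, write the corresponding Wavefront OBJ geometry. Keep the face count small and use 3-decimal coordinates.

v -1.288 -0.283 -2.426
v -0.838 -0.431 -2.074
v -1.982 -0.986 -0.843
v -2.432 -0.837 -1.194
v -0.913 -0.116 -2.002
v -2.057 -0.67 -0.771
v -1.107 0.147 -2.064
v -2.251 -0.408 -0.833
v -1.358 0.273 -2.241
v -2.503 -0.281 -1.01
v -1.588 0.223 -2.476
v -2.732 -0.332 -1.245
v -1.721 0.012 -2.696
v -2.866 -0.543 -1.465
v -1.718 -0.292 -2.829
v -2.862 -0.847 -1.598
v -1.577 -0.594 -2.835
v -2.722 -1.148 -1.604
v -1.345 -0.796 -2.71
v -2.49 -1.351 -1.479
v -1.095 -0.836 -2.495
v -2.239 -1.39 -1.264
v -0.906 -0.7 -2.258
v -2.05 -1.254 -1.027
v -0.966 -2.539 2.322
v -0.271 -3.147 2.544
v -1.339 -4.069 3.36
v -2.034 -3.461 3.138
v -0.255 -2.912 2.83
v -1.323 -3.834 3.646
v -0.348 -2.62 3.039
v -1.416 -3.542 3.855
v -0.535 -2.316 3.139
v -1.603 -3.238 3.955
v -0.787 -2.045 3.114
v -1.855 -2.968 3.93
v -1.067 -1.85 2.969
v -2.135 -2.772 3.785
v -1.331 -1.76 2.725
v -2.399 -2.682 3.541
v -1.54 -1.788 2.42
v -2.608 -2.71 3.236
v -1.661 -1.931 2.1
v -2.729 -2.853 2.916
v -1.677 -2.166 1.814
v -2.745 -3.088 2.63
v -1.584 -2.458 1.605
v -2.652 -3.38 2.421
v -1.397 -2.762 1.505
v -2.465 -3.684 2.321
v -1.145 -3.032 1.53
v -2.213 -3.955 2.346
v -0.865 -3.228 1.675
v -1.933 -4.15 2.491
v -0.601 -3.318 1.919
v -1.669 -4.24 2.735
v -0.392 -3.29 2.224
v -1.46 -4.212 3.04
v -0.561 3.354 -0.43
v -0.553 4.705 -0.027
v 0.934 3.589 -1.247
v 0.942 4.94 -0.844
v 0.018 3.06 0.544
v 0.026 4.411 0.947
v 1.513 3.295 -0.273
v 1.521 4.646 0.13
v -3.651 2.559 2.5
v -3.132 2.525 2.202
v -3.009 2.761 3.6
v -3.265 2.913 2.209
v -3.579 3.136 2.351
v -3.927 3.088 2.564
v -4.146 2.793 2.746
v -4.134 2.388 2.813
v -3.896 2.063 2.734
v -3.544 1.97 2.545
v -3.242 2.153 2.335
v 0.209 -2.406 -1.261
v 0.032 -3.127 -0.868
v 0.853 -2.13 -0.466
v 0.676 -2.851 -0.072
v 1.564 -3.189 -2.088
v 1.387 -3.91 -1.694
v 2.208 -2.913 -1.292
v 2.031 -3.634 -0.899
f 2 1 5
f 2 5 3
f 3 5 6
f 3 6 4
f 5 1 7
f 5 7 6
f 6 7 8
f 6 8 4
f 7 1 9
f 7 9 8
f 8 9 10
f 8 10 4
f 9 1 11
f 9 11 10
f 10 11 12
f 10 12 4
f 11 1 13
f 11 13 12
f 12 13 14
f 12 14 4
f 13 1 15
f 13 15 14
f 14 15 16
f 14 16 4
f 15 1 17
f 15 17 16
f 16 17 18
f 16 18 4
f 17 1 19
f 17 19 18
f 18 19 20
f 18 20 4
f 19 1 21
f 19 21 20
f 20 21 22
f 20 22 4
f 21 1 23
f 21 23 22
f 22 23 24
f 22 24 4
f 23 1 2
f 23 2 24
f 24 2 3
f 24 3 4
f 26 25 29
f 26 29 27
f 27 29 30
f 27 30 28
f 29 25 31
f 29 31 30
f 30 31 32
f 30 32 28
f 31 25 33
f 31 33 32
f 32 33 34
f 32 34 28
f 33 25 35
f 33 35 34
f 34 35 36
f 34 36 28
f 35 25 37
f 35 37 36
f 36 37 38
f 36 38 28
f 37 25 39
f 37 39 38
f 38 39 40
f 38 40 28
f 39 25 41
f 39 41 40
f 40 41 42
f 40 42 28
f 41 25 43
f 41 43 42
f 42 43 44
f 42 44 28
f 43 25 45
f 43 45 44
f 44 45 46
f 44 46 28
f 45 25 47
f 45 47 46
f 46 47 48
f 46 48 28
f 47 25 49
f 47 49 48
f 48 49 50
f 48 50 28
f 49 25 51
f 49 51 50
f 50 51 52
f 50 52 28
f 51 25 53
f 51 53 52
f 52 53 54
f 52 54 28
f 53 25 55
f 53 55 54
f 54 55 56
f 54 56 28
f 55 25 57
f 55 57 56
f 56 57 58
f 56 58 28
f 57 25 26
f 57 26 58
f 58 26 27
f 58 27 28
f 60 62 59
f 63 60 59
f 59 62 61
f 61 63 59
f 60 66 62
f 64 60 63
f 64 66 60
f 62 66 61
f 65 63 61
f 61 66 65
f 65 64 63
f 66 64 65
f 68 67 70
f 68 70 69
f 70 67 71
f 70 71 69
f 71 67 72
f 71 72 69
f 72 67 73
f 72 73 69
f 73 67 74
f 73 74 69
f 74 67 75
f 74 75 69
f 75 67 76
f 75 76 69
f 76 67 77
f 76 77 69
f 77 67 68
f 77 68 69
f 79 81 78
f 82 79 78
f 78 81 80
f 80 82 78
f 79 85 81
f 83 79 82
f 83 85 79
f 81 85 80
f 84 82 80
f 80 85 84
f 84 83 82
f 85 83 84



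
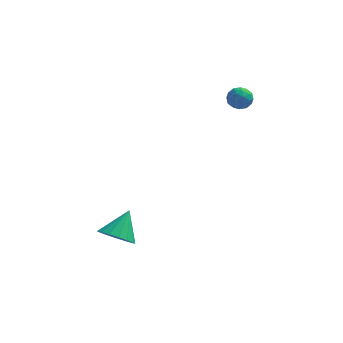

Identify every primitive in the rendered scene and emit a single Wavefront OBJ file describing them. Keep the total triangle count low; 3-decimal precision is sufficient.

v -3.983 -2.147 -2.59
v -3.649 -1.62 -3.196
v -3.597 -1.173 -1.53
v -4.046 -1.497 -3.164
v -4.428 -1.523 -3.001
v -4.708 -1.691 -2.744
v -4.823 -1.965 -2.451
v -4.745 -2.28 -2.19
v -4.492 -2.564 -2.021
v -4.123 -2.753 -1.982
v -3.722 -2.803 -2.082
v -3.381 -2.703 -2.299
v -3.178 -2.475 -2.582
v -3.159 -2.172 -2.867
v -3.329 -1.864 -3.089
v 0.012 3.976 3.284
v 0.397 4.346 2.946
v 0.283 3.174 2.714
v 0.668 3.544 2.376
v 0.805 3.411 2.978
v 0.638 3.907 3.33
v 0.042 3.613 2.33
v -0.125 4.109 2.682
v 0.415 4.122 2.357
v 0.887 3.997 2.757
v -0.207 3.523 2.903
v 0.265 3.398 3.303
v 0.181 4.231 3.165
v 0.499 3.289 2.495
v 0.58 3.21 2.848
v 0.806 3.428 2.65
v 0.322 3.973 3.391
v 0.548 4.191 3.192
v 0.788 3.641 3.211
v 0.132 3.329 2.468
v 0.358 3.547 2.269
v -0.126 4.092 3.01
v 0.1 4.31 2.812
v -0.108 3.879 2.449
v 0.417 4.317 2.62
v 0.577 3.845 2.285
v 0.209 3.886 2.258
v 0.111 4.178 2.465
v 0.695 4.243 2.856
v 0.854 3.772 2.521
v 0.935 3.694 2.874
v 0.836 3.985 3.081
v 0.705 4.112 2.509
v -0.174 3.748 3.139
v -0.015 3.277 2.804
v -0.156 3.535 2.579
v -0.255 3.826 2.786
v 0.103 3.675 3.375
v 0.263 3.203 3.04
v 0.569 3.342 3.195
v 0.471 3.634 3.402
v -0.025 3.408 3.151
f 2 1 4
f 2 4 3
f 4 1 5
f 4 5 3
f 5 1 6
f 5 6 3
f 6 1 7
f 6 7 3
f 7 1 8
f 7 8 3
f 8 1 9
f 8 9 3
f 9 1 10
f 9 10 3
f 10 1 11
f 10 11 3
f 11 1 12
f 11 12 3
f 12 1 13
f 12 13 3
f 13 1 14
f 13 14 3
f 14 1 15
f 14 15 3
f 15 1 2
f 15 2 3
f 16 53 32
f 53 27 56
f 32 56 21
f 53 56 32
f 16 32 28
f 32 21 33
f 28 33 17
f 32 33 28
f 16 28 37
f 28 17 38
f 37 38 23
f 28 38 37
f 16 37 49
f 37 23 52
f 49 52 26
f 37 52 49
f 16 49 53
f 49 26 57
f 53 57 27
f 49 57 53
f 17 33 44
f 33 21 47
f 44 47 25
f 33 47 44
f 21 56 34
f 56 27 55
f 34 55 20
f 56 55 34
f 27 57 54
f 57 26 50
f 54 50 18
f 57 50 54
f 26 52 51
f 52 23 39
f 51 39 22
f 52 39 51
f 23 38 43
f 38 17 40
f 43 40 24
f 38 40 43
f 19 45 31
f 45 25 46
f 31 46 20
f 45 46 31
f 19 31 29
f 31 20 30
f 29 30 18
f 31 30 29
f 19 29 36
f 29 18 35
f 36 35 22
f 29 35 36
f 19 36 41
f 36 22 42
f 41 42 24
f 36 42 41
f 19 41 45
f 41 24 48
f 45 48 25
f 41 48 45
f 20 46 34
f 46 25 47
f 34 47 21
f 46 47 34
f 18 30 54
f 30 20 55
f 54 55 27
f 30 55 54
f 22 35 51
f 35 18 50
f 51 50 26
f 35 50 51
f 24 42 43
f 42 22 39
f 43 39 23
f 42 39 43
f 25 48 44
f 48 24 40
f 44 40 17
f 48 40 44



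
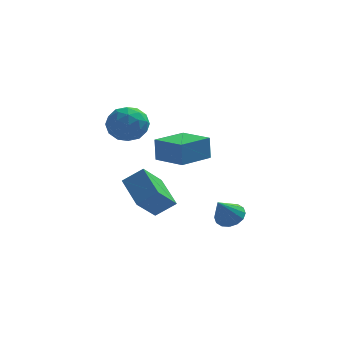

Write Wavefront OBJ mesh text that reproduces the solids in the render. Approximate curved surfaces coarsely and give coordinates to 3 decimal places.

v 4.052 -2.211 -1.396
v 4.725 -2.001 -0.959
v 3.448 -3.009 -0.084
v 4.446 -1.681 -0.893
v 4.061 -1.504 -0.962
v 3.673 -1.515 -1.147
v 3.387 -1.713 -1.399
v 3.279 -2.045 -1.65
v 3.378 -2.421 -1.833
v 3.658 -2.74 -1.899
v 4.043 -2.918 -1.83
v 4.43 -2.906 -1.645
v 4.716 -2.708 -1.393
v 4.824 -2.377 -1.142
v 1.711 -3.085 2.514
v 1.652 -2.896 3.799
v 0.368 -1.822 2.267
v 0.309 -1.633 3.551
v 3.071 -1.667 2.369
v 3.012 -1.478 3.653
v 1.728 -0.404 2.121
v 1.669 -0.215 3.406
v -0.729 0.882 3.918
v -0.007 -0.035 3.942
v -2.213 -0.285 3.978
v -1.491 -1.202 4.002
v -1.557 -0.486 4.922
v -0.64 0.235 4.885
v -1.58 -0.555 3.035
v -0.663 0.166 2.998
v -0.533 -0.923 3.397
v -0.519 -0.881 4.563
v -1.701 0.561 3.357
v -1.687 0.603 4.523
v -0.238 0.526 3.924
v -1.982 -0.846 3.996
v -2.021 -0.425 4.536
v -1.597 -0.964 4.551
v -0.61 0.684 4.479
v -0.185 0.145 4.493
v -1.097 -0.12 5.069
v -2.035 -0.465 3.427
v -1.61 -1.004 3.441
v -0.623 0.644 3.369
v -0.199 0.105 3.384
v -1.123 -0.2 2.851
v -0.123 -0.535 3.618
v -0.995 -1.221 3.654
v -1.047 -0.84 3.085
v -0.508 -0.417 3.063
v -0.114 -0.51 4.304
v -0.987 -1.196 4.339
v -1.025 -0.775 4.88
v -0.486 -0.352 4.858
v -0.424 -1.032 3.983
v -1.233 0.876 3.581
v -2.106 0.19 3.616
v -1.734 0.032 3.062
v -1.195 0.455 3.04
v -1.225 0.901 4.266
v -2.097 0.215 4.302
v -1.712 0.097 4.857
v -1.173 0.52 4.835
v -1.796 0.712 3.937
v 0.399 0.409 -1.187
v -0.46 2.132 -0.323
v -0.71 0.271 -2.013
v -1.569 1.993 -1.15
v 1.289 1.547 -2.57
v 0.43 3.269 -1.707
v 0.18 1.408 -3.397
v -0.679 3.131 -2.533
f 2 1 4
f 2 4 3
f 4 1 5
f 4 5 3
f 5 1 6
f 5 6 3
f 6 1 7
f 6 7 3
f 7 1 8
f 7 8 3
f 8 1 9
f 8 9 3
f 9 1 10
f 9 10 3
f 10 1 11
f 10 11 3
f 11 1 12
f 11 12 3
f 12 1 13
f 12 13 3
f 13 1 14
f 13 14 3
f 14 1 2
f 14 2 3
f 16 18 15
f 19 16 15
f 15 18 17
f 17 19 15
f 16 22 18
f 20 16 19
f 20 22 16
f 18 22 17
f 21 19 17
f 17 22 21
f 21 20 19
f 22 20 21
f 23 60 39
f 60 34 63
f 39 63 28
f 60 63 39
f 23 39 35
f 39 28 40
f 35 40 24
f 39 40 35
f 23 35 44
f 35 24 45
f 44 45 30
f 35 45 44
f 23 44 56
f 44 30 59
f 56 59 33
f 44 59 56
f 23 56 60
f 56 33 64
f 60 64 34
f 56 64 60
f 24 40 51
f 40 28 54
f 51 54 32
f 40 54 51
f 28 63 41
f 63 34 62
f 41 62 27
f 63 62 41
f 34 64 61
f 64 33 57
f 61 57 25
f 64 57 61
f 33 59 58
f 59 30 46
f 58 46 29
f 59 46 58
f 30 45 50
f 45 24 47
f 50 47 31
f 45 47 50
f 26 52 38
f 52 32 53
f 38 53 27
f 52 53 38
f 26 38 36
f 38 27 37
f 36 37 25
f 38 37 36
f 26 36 43
f 36 25 42
f 43 42 29
f 36 42 43
f 26 43 48
f 43 29 49
f 48 49 31
f 43 49 48
f 26 48 52
f 48 31 55
f 52 55 32
f 48 55 52
f 27 53 41
f 53 32 54
f 41 54 28
f 53 54 41
f 25 37 61
f 37 27 62
f 61 62 34
f 37 62 61
f 29 42 58
f 42 25 57
f 58 57 33
f 42 57 58
f 31 49 50
f 49 29 46
f 50 46 30
f 49 46 50
f 32 55 51
f 55 31 47
f 51 47 24
f 55 47 51
f 66 68 65
f 69 66 65
f 65 68 67
f 67 69 65
f 66 72 68
f 70 66 69
f 70 72 66
f 68 72 67
f 71 69 67
f 67 72 71
f 71 70 69
f 72 70 71



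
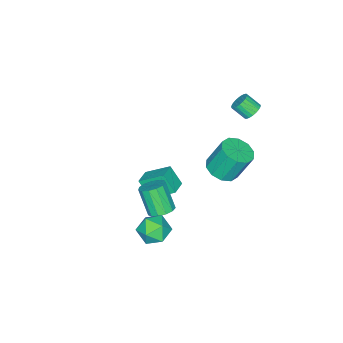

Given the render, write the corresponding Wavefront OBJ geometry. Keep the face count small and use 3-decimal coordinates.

v -2.469 3.051 -1.488
v -1.737 2.48 -1.066
v -2.199 3.197 0.709
v -2.931 3.769 0.288
v -1.484 3.035 -1.225
v -1.946 3.752 0.551
v -1.607 3.596 -1.483
v -2.069 4.314 0.292
v -2.059 3.95 -1.744
v -2.521 4.667 0.032
v -2.668 3.96 -1.907
v -3.13 4.677 -0.131
v -3.201 3.623 -1.909
v -3.663 4.34 -0.134
v -3.454 3.068 -1.751
v -3.916 3.785 0.025
v -3.331 2.506 -1.492
v -3.793 3.224 0.283
v -2.879 2.153 -1.232
v -3.341 2.87 0.544
v -2.27 2.143 -1.069
v -2.732 2.86 0.707
v 3.247 3.146 -2.992
v 3.822 3.606 -2.272
v 2.998 1.854 -1.968
v 3.573 2.314 -1.248
v 2.653 2.704 -1.498
v 2.807 3.502 -2.131
v 4.013 1.958 -2.109
v 4.167 2.756 -2.742
v 4.296 2.871 -1.726
v 3.455 3.333 -1.349
v 3.365 2.127 -2.891
v 2.524 2.589 -2.514
v -3.732 4.114 3.381
v -3.142 4.137 3.228
v -2.938 3.389 3.906
v -3.528 3.366 4.059
v -3.154 4.305 3.418
v -2.95 3.558 4.096
v -3.266 4.441 3.601
v -3.062 3.693 4.279
v -3.459 4.519 3.746
v -3.254 3.772 4.424
v -3.699 4.528 3.828
v -3.494 3.78 4.506
v -3.945 4.465 3.832
v -3.74 3.717 4.51
v -4.153 4.341 3.759
v -3.949 3.594 4.437
v -4.29 4.178 3.62
v -4.085 3.431 4.298
v -4.329 4.004 3.44
v -4.125 3.257 4.118
v -4.266 3.849 3.25
v -4.061 3.101 3.928
v -4.11 3.74 3.082
v -3.906 2.992 3.76
v -3.889 3.695 2.966
v -3.685 2.947 3.644
v -3.641 3.723 2.922
v -3.436 2.975 3.6
v -3.409 3.818 2.957
v -3.204 3.07 3.635
v -3.232 3.965 3.065
v -3.027 3.217 3.743
v -1.178 -1.28 -3.458
v -1.707 0.072 -2.498
v -1.184 -0.472 -4.601
v -1.713 0.88 -3.642
v -0.187 -1.02 -3.278
v -0.716 0.332 -2.319
v -0.193 -0.212 -4.422
v -0.722 1.14 -3.462
v 1.232 1.643 -3.109
v 1.911 1.92 -2.815
v 1.607 1.034 -1.278
v 0.928 0.757 -1.571
v 1.597 2.216 -2.706
v 1.293 1.33 -1.169
v 1.167 2.331 -2.725
v 0.864 1.445 -1.188
v 0.758 2.227 -2.866
v 0.454 1.341 -1.329
v 0.499 1.938 -3.084
v 0.195 1.051 -1.546
v 0.473 1.555 -3.309
v 0.169 0.669 -1.772
v 0.688 1.2 -3.471
v 0.384 0.314 -1.934
v 1.075 0.986 -3.518
v 0.771 0.1 -1.981
v 1.512 0.981 -3.435
v 1.209 0.094 -1.898
v 1.861 1.185 -3.248
v 1.557 0.299 -1.711
v 2.009 1.536 -3.017
v 1.705 0.649 -1.48
f 2 1 5
f 2 5 3
f 3 5 6
f 3 6 4
f 5 1 7
f 5 7 6
f 6 7 8
f 6 8 4
f 7 1 9
f 7 9 8
f 8 9 10
f 8 10 4
f 9 1 11
f 9 11 10
f 10 11 12
f 10 12 4
f 11 1 13
f 11 13 12
f 12 13 14
f 12 14 4
f 13 1 15
f 13 15 14
f 14 15 16
f 14 16 4
f 15 1 17
f 15 17 16
f 16 17 18
f 16 18 4
f 17 1 19
f 17 19 18
f 18 19 20
f 18 20 4
f 19 1 21
f 19 21 20
f 20 21 22
f 20 22 4
f 21 1 2
f 21 2 22
f 22 2 3
f 22 3 4
f 23 34 28
f 23 28 24
f 23 24 30
f 23 30 33
f 23 33 34
f 24 28 32
f 28 34 27
f 34 33 25
f 33 30 29
f 30 24 31
f 26 32 27
f 26 27 25
f 26 25 29
f 26 29 31
f 26 31 32
f 27 32 28
f 25 27 34
f 29 25 33
f 31 29 30
f 32 31 24
f 36 35 39
f 36 39 37
f 37 39 40
f 37 40 38
f 39 35 41
f 39 41 40
f 40 41 42
f 40 42 38
f 41 35 43
f 41 43 42
f 42 43 44
f 42 44 38
f 43 35 45
f 43 45 44
f 44 45 46
f 44 46 38
f 45 35 47
f 45 47 46
f 46 47 48
f 46 48 38
f 47 35 49
f 47 49 48
f 48 49 50
f 48 50 38
f 49 35 51
f 49 51 50
f 50 51 52
f 50 52 38
f 51 35 53
f 51 53 52
f 52 53 54
f 52 54 38
f 53 35 55
f 53 55 54
f 54 55 56
f 54 56 38
f 55 35 57
f 55 57 56
f 56 57 58
f 56 58 38
f 57 35 59
f 57 59 58
f 58 59 60
f 58 60 38
f 59 35 61
f 59 61 60
f 60 61 62
f 60 62 38
f 61 35 63
f 61 63 62
f 62 63 64
f 62 64 38
f 63 35 65
f 63 65 64
f 64 65 66
f 64 66 38
f 65 35 36
f 65 36 66
f 66 36 37
f 66 37 38
f 68 70 67
f 71 68 67
f 67 70 69
f 69 71 67
f 68 74 70
f 72 68 71
f 72 74 68
f 70 74 69
f 73 71 69
f 69 74 73
f 73 72 71
f 74 72 73
f 76 75 79
f 76 79 77
f 77 79 80
f 77 80 78
f 79 75 81
f 79 81 80
f 80 81 82
f 80 82 78
f 81 75 83
f 81 83 82
f 82 83 84
f 82 84 78
f 83 75 85
f 83 85 84
f 84 85 86
f 84 86 78
f 85 75 87
f 85 87 86
f 86 87 88
f 86 88 78
f 87 75 89
f 87 89 88
f 88 89 90
f 88 90 78
f 89 75 91
f 89 91 90
f 90 91 92
f 90 92 78
f 91 75 93
f 91 93 92
f 92 93 94
f 92 94 78
f 93 75 95
f 93 95 94
f 94 95 96
f 94 96 78
f 95 75 97
f 95 97 96
f 96 97 98
f 96 98 78
f 97 75 76
f 97 76 98
f 98 76 77
f 98 77 78



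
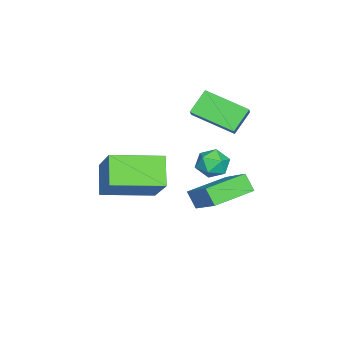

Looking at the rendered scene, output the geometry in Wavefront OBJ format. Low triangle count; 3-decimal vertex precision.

v -2.291 -0.406 1.47
v -3.077 -0.034 2.311
v -2.154 1.408 0.797
v -2.94 1.78 1.638
v -1.58 -0.24 2.062
v -2.366 0.132 2.903
v -1.443 1.574 1.389
v -2.229 1.946 2.23
v 0.075 1.351 0.958
v 0.383 1.66 0.379
v 1.137 1.12 1.401
v 1.445 1.429 0.822
v 1.086 1.837 1.302
v 0.43 1.98 1.029
v 1.09 0.8 0.751
v 0.434 0.943 0.478
v 1.011 1.32 0.251
v 1.008 1.96 0.591
v 0.512 0.82 1.189
v 0.509 1.46 1.529
v 2.063 -2.653 -0.873
v 1.11 -3.005 0.119
v 1.079 -0.773 -1.151
v 0.126 -1.125 -0.159
v 3.314 -1.775 0.639
v 2.361 -2.127 1.631
v 2.33 0.105 0.361
v 1.377 -0.247 1.353
v -2.276 1.406 -2.747
v -2.544 0.958 -2.038
v -1.15 2.514 -1.62
v -1.418 2.066 -0.912
v -0.902 0.234 -2.968
v -1.17 -0.214 -2.26
v 0.224 1.342 -1.842
v -0.044 0.894 -1.133
f 2 4 1
f 5 2 1
f 1 4 3
f 3 5 1
f 2 8 4
f 6 2 5
f 6 8 2
f 4 8 3
f 7 5 3
f 3 8 7
f 7 6 5
f 8 6 7
f 9 20 14
f 9 14 10
f 9 10 16
f 9 16 19
f 9 19 20
f 10 14 18
f 14 20 13
f 20 19 11
f 19 16 15
f 16 10 17
f 12 18 13
f 12 13 11
f 12 11 15
f 12 15 17
f 12 17 18
f 13 18 14
f 11 13 20
f 15 11 19
f 17 15 16
f 18 17 10
f 22 24 21
f 25 22 21
f 21 24 23
f 23 25 21
f 22 28 24
f 26 22 25
f 26 28 22
f 24 28 23
f 27 25 23
f 23 28 27
f 27 26 25
f 28 26 27
f 30 32 29
f 33 30 29
f 29 32 31
f 31 33 29
f 30 36 32
f 34 30 33
f 34 36 30
f 32 36 31
f 35 33 31
f 31 36 35
f 35 34 33
f 36 34 35



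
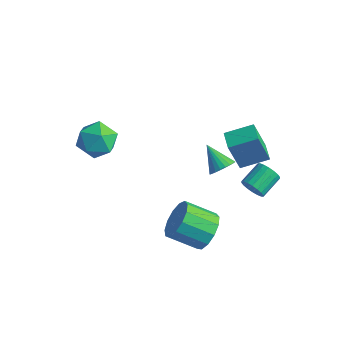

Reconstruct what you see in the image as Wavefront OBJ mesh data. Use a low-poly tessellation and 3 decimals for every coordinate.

v 3.994 1.086 -0.456
v 4.467 0.904 0.013
v 4.438 2.153 0.525
v 3.966 2.334 0.056
v 4.638 1.004 -0.221
v 4.609 2.253 0.291
v 4.682 1.12 -0.502
v 4.653 2.369 0.01
v 4.59 1.23 -0.774
v 4.561 2.478 -0.262
v 4.38 1.31 -0.982
v 4.351 2.559 -0.47
v 4.093 1.347 -1.087
v 4.064 2.595 -0.575
v 3.787 1.331 -1.067
v 3.758 2.58 -0.555
v 3.522 1.267 -0.925
v 3.493 2.516 -0.413
v 3.351 1.167 -0.691
v 3.322 2.416 -0.179
v 3.307 1.051 -0.41
v 3.278 2.3 0.102
v 3.399 0.942 -0.138
v 3.37 2.19 0.374
v 3.609 0.861 0.07
v 3.58 2.11 0.582
v 3.896 0.825 0.175
v 3.867 2.073 0.687
v 4.202 0.84 0.155
v 4.173 2.089 0.667
v 2.189 0.895 0.125
v 2.501 0.406 0.585
v 0.991 1.045 1.095
v 2.611 0.654 0.683
v 2.658 0.938 0.696
v 2.633 1.217 0.622
v 2.54 1.446 0.473
v 2.395 1.591 0.27
v 2.218 1.63 0.045
v 2.036 1.557 -0.167
v 1.878 1.384 -0.336
v 1.768 1.136 -0.434
v 1.721 0.851 -0.447
v 1.746 0.573 -0.373
v 1.839 0.344 -0.223
v 1.984 0.199 -0.021
v 2.161 0.16 0.204
v 2.343 0.232 0.417
v -1.997 -2.493 1.45
v -1.422 -3.282 2.072
v -3.578 -2.938 2.348
v -3.003 -3.727 2.97
v -2.802 -2.6 3.137
v -1.825 -2.325 2.582
v -3.175 -3.895 1.838
v -2.198 -3.62 1.283
v -2.15 -4.148 2.311
v -1.92 -3.348 3.114
v -3.08 -2.872 1.306
v -2.85 -2.072 2.109
v 3.728 -1.853 -1.858
v 4.308 -1.73 -0.931
v 3.072 -2.665 -0.035
v 2.492 -2.787 -0.962
v 3.921 -1.247 -0.961
v 2.685 -2.181 -0.064
v 3.473 -0.956 -1.275
v 2.237 -1.89 -0.378
v 3.106 -0.949 -1.774
v 1.87 -1.884 -0.878
v 2.936 -1.23 -2.3
v 1.7 -2.164 -1.404
v 3.018 -1.708 -2.686
v 1.782 -2.642 -1.79
v 3.325 -2.232 -2.809
v 2.089 -3.167 -1.913
v 3.76 -2.636 -2.63
v 2.524 -3.57 -1.734
v 4.185 -2.791 -2.206
v 2.949 -3.725 -1.31
v 4.465 -2.648 -1.672
v 3.229 -3.583 -0.775
v 4.51 -2.253 -1.196
v 3.274 -3.187 -0.3
v 2.428 1.592 0.971
v 2.107 1.029 2.863
v 3.342 2.741 1.469
v 3.021 2.178 3.36
v 3.299 0.922 0.92
v 2.978 0.359 2.811
v 4.213 2.071 1.417
v 3.892 1.508 3.309
f 2 1 5
f 2 5 3
f 3 5 6
f 3 6 4
f 5 1 7
f 5 7 6
f 6 7 8
f 6 8 4
f 7 1 9
f 7 9 8
f 8 9 10
f 8 10 4
f 9 1 11
f 9 11 10
f 10 11 12
f 10 12 4
f 11 1 13
f 11 13 12
f 12 13 14
f 12 14 4
f 13 1 15
f 13 15 14
f 14 15 16
f 14 16 4
f 15 1 17
f 15 17 16
f 16 17 18
f 16 18 4
f 17 1 19
f 17 19 18
f 18 19 20
f 18 20 4
f 19 1 21
f 19 21 20
f 20 21 22
f 20 22 4
f 21 1 23
f 21 23 22
f 22 23 24
f 22 24 4
f 23 1 25
f 23 25 24
f 24 25 26
f 24 26 4
f 25 1 27
f 25 27 26
f 26 27 28
f 26 28 4
f 27 1 29
f 27 29 28
f 28 29 30
f 28 30 4
f 29 1 2
f 29 2 30
f 30 2 3
f 30 3 4
f 32 31 34
f 32 34 33
f 34 31 35
f 34 35 33
f 35 31 36
f 35 36 33
f 36 31 37
f 36 37 33
f 37 31 38
f 37 38 33
f 38 31 39
f 38 39 33
f 39 31 40
f 39 40 33
f 40 31 41
f 40 41 33
f 41 31 42
f 41 42 33
f 42 31 43
f 42 43 33
f 43 31 44
f 43 44 33
f 44 31 45
f 44 45 33
f 45 31 46
f 45 46 33
f 46 31 47
f 46 47 33
f 47 31 48
f 47 48 33
f 48 31 32
f 48 32 33
f 49 60 54
f 49 54 50
f 49 50 56
f 49 56 59
f 49 59 60
f 50 54 58
f 54 60 53
f 60 59 51
f 59 56 55
f 56 50 57
f 52 58 53
f 52 53 51
f 52 51 55
f 52 55 57
f 52 57 58
f 53 58 54
f 51 53 60
f 55 51 59
f 57 55 56
f 58 57 50
f 62 61 65
f 62 65 63
f 63 65 66
f 63 66 64
f 65 61 67
f 65 67 66
f 66 67 68
f 66 68 64
f 67 61 69
f 67 69 68
f 68 69 70
f 68 70 64
f 69 61 71
f 69 71 70
f 70 71 72
f 70 72 64
f 71 61 73
f 71 73 72
f 72 73 74
f 72 74 64
f 73 61 75
f 73 75 74
f 74 75 76
f 74 76 64
f 75 61 77
f 75 77 76
f 76 77 78
f 76 78 64
f 77 61 79
f 77 79 78
f 78 79 80
f 78 80 64
f 79 61 81
f 79 81 80
f 80 81 82
f 80 82 64
f 81 61 83
f 81 83 82
f 82 83 84
f 82 84 64
f 83 61 62
f 83 62 84
f 84 62 63
f 84 63 64
f 86 88 85
f 89 86 85
f 85 88 87
f 87 89 85
f 86 92 88
f 90 86 89
f 90 92 86
f 88 92 87
f 91 89 87
f 87 92 91
f 91 90 89
f 92 90 91



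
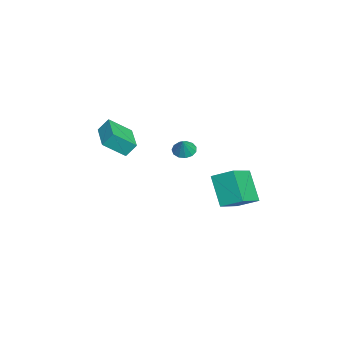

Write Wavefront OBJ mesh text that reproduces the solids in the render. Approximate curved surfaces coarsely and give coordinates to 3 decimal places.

v 0.325 1.855 -2.736
v 1.791 1.124 -2.066
v 0.624 3.019 -2.12
v 2.09 2.288 -1.45
v 1.37 2.452 -4.37
v 2.836 1.721 -3.7
v 1.669 3.616 -3.754
v 3.135 2.885 -3.084
v 0.125 -4.962 0.193
v 0.026 -4.407 0.932
v -0.257 -3.803 -0.73
v -0.357 -3.248 0.009
v 2.137 -4.412 0.051
v 2.037 -3.857 0.79
v 1.754 -3.253 -0.872
v 1.655 -2.698 -0.133
v 3.17 -0.081 0.434
v 3.68 0.055 0.09
v 3.75 -0.099 1.286
v 3.542 0.366 0.191
v 3.285 0.535 0.369
v 2.992 0.508 0.568
v 2.756 0.295 0.724
v 2.651 -0.038 0.789
v 2.711 -0.385 0.741
v 2.917 -0.635 0.595
v 3.203 -0.709 0.399
v 3.479 -0.584 0.213
v 3.657 -0.299 0.099
f 2 4 1
f 5 2 1
f 1 4 3
f 3 5 1
f 2 8 4
f 6 2 5
f 6 8 2
f 4 8 3
f 7 5 3
f 3 8 7
f 7 6 5
f 8 6 7
f 10 12 9
f 13 10 9
f 9 12 11
f 11 13 9
f 10 16 12
f 14 10 13
f 14 16 10
f 12 16 11
f 15 13 11
f 11 16 15
f 15 14 13
f 16 14 15
f 18 17 20
f 18 20 19
f 20 17 21
f 20 21 19
f 21 17 22
f 21 22 19
f 22 17 23
f 22 23 19
f 23 17 24
f 23 24 19
f 24 17 25
f 24 25 19
f 25 17 26
f 25 26 19
f 26 17 27
f 26 27 19
f 27 17 28
f 27 28 19
f 28 17 29
f 28 29 19
f 29 17 18
f 29 18 19



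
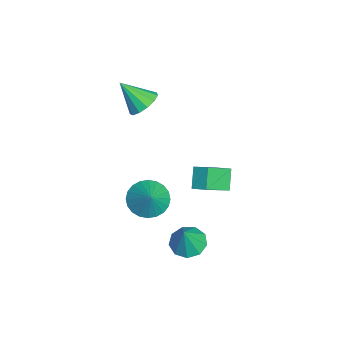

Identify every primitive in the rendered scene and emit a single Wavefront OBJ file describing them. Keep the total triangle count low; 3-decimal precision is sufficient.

v -0.445 1.399 -4.126
v 0.45 0.258 -3.182
v -1.28 1.488 -3.226
v -0.384 0.348 -2.283
v 0.024 2.072 -3.757
v 0.92 0.932 -2.814
v -0.81 2.162 -2.858
v 0.085 1.021 -1.914
v 0.258 -1.818 -4.199
v 0.773 -1.07 -4.765
v 1.262 -1.662 -3.081
v 0.499 -0.837 -4.552
v 0.189 -0.754 -4.285
v -0.11 -0.832 -4.005
v -0.354 -1.061 -3.755
v -0.504 -1.404 -3.572
v -0.538 -1.811 -3.484
v -0.451 -2.219 -3.505
v -0.256 -2.566 -3.632
v 0.017 -2.799 -3.845
v 0.327 -2.882 -4.112
v 0.626 -2.804 -4.392
v 0.87 -2.575 -4.643
v 1.02 -2.231 -4.826
v 1.055 -1.825 -4.913
v 0.968 -1.417 -4.892
v -1.362 -1.993 1.644
v -0.941 -1.497 2.236
v -1.758 -3.127 2.876
v -1.411 -1.339 2.23
v -1.866 -1.389 2.038
v -2.16 -1.631 1.721
v -2.201 -1.988 1.379
v -1.976 -2.347 1.122
v -1.556 -2.593 1.03
v -1.074 -2.649 1.133
v -0.684 -2.497 1.398
v -0.509 -2.185 1.742
v -0.605 -1.812 2.054
v 3.21 0.073 -4.578
v 4.037 0.027 -4.955
v 3.87 -0.133 -3.102
v 3.901 0.617 -4.811
v 3.442 0.953 -4.559
v 2.874 0.877 -4.315
v 2.463 0.425 -4.194
v 2.402 -0.191 -4.253
v 2.718 -0.684 -4.464
v 3.265 -0.823 -4.728
v 3.785 -0.542 -4.922
f 2 4 1
f 5 2 1
f 1 4 3
f 3 5 1
f 2 8 4
f 6 2 5
f 6 8 2
f 4 8 3
f 7 5 3
f 3 8 7
f 7 6 5
f 8 6 7
f 10 9 12
f 10 12 11
f 12 9 13
f 12 13 11
f 13 9 14
f 13 14 11
f 14 9 15
f 14 15 11
f 15 9 16
f 15 16 11
f 16 9 17
f 16 17 11
f 17 9 18
f 17 18 11
f 18 9 19
f 18 19 11
f 19 9 20
f 19 20 11
f 20 9 21
f 20 21 11
f 21 9 22
f 21 22 11
f 22 9 23
f 22 23 11
f 23 9 24
f 23 24 11
f 24 9 25
f 24 25 11
f 25 9 26
f 25 26 11
f 26 9 10
f 26 10 11
f 28 27 30
f 28 30 29
f 30 27 31
f 30 31 29
f 31 27 32
f 31 32 29
f 32 27 33
f 32 33 29
f 33 27 34
f 33 34 29
f 34 27 35
f 34 35 29
f 35 27 36
f 35 36 29
f 36 27 37
f 36 37 29
f 37 27 38
f 37 38 29
f 38 27 39
f 38 39 29
f 39 27 28
f 39 28 29
f 41 40 43
f 41 43 42
f 43 40 44
f 43 44 42
f 44 40 45
f 44 45 42
f 45 40 46
f 45 46 42
f 46 40 47
f 46 47 42
f 47 40 48
f 47 48 42
f 48 40 49
f 48 49 42
f 49 40 50
f 49 50 42
f 50 40 41
f 50 41 42



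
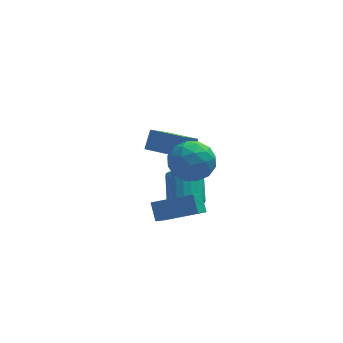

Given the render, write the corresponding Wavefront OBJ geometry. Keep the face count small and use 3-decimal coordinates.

v 3.241 -1.186 3.252
v 4.265 -1.633 3.655
v 2.575 -2.967 2.965
v 3.599 -3.414 3.368
v 2.858 -2.861 4.114
v 3.27 -1.76 4.291
v 3.57 -2.84 2.329
v 3.982 -1.739 2.506
v 4.469 -2.656 3.084
v 4.029 -2.669 4.188
v 2.811 -1.931 2.432
v 2.371 -1.944 3.536
v 3.811 -1.253 3.478
v 3.029 -3.347 3.142
v 2.593 -3.021 3.58
v 3.195 -3.285 3.817
v 3.226 -1.328 3.853
v 3.828 -1.591 4.089
v 3.002 -2.312 4.36
v 3.012 -3.009 2.531
v 3.614 -3.272 2.767
v 3.645 -1.315 2.803
v 4.247 -1.579 3.04
v 3.838 -2.288 2.26
v 4.533 -2.117 3.38
v 4.142 -3.164 3.212
v 4.125 -2.826 2.6
v 4.366 -2.179 2.704
v 4.274 -2.125 4.029
v 3.883 -3.172 3.86
v 3.448 -2.846 4.299
v 3.689 -2.199 4.403
v 4.394 -2.726 3.693
v 2.957 -1.428 2.76
v 2.566 -2.475 2.591
v 3.151 -2.401 2.217
v 3.392 -1.754 2.321
v 2.698 -1.436 3.408
v 2.307 -2.483 3.24
v 2.474 -2.421 3.916
v 2.715 -1.774 4.02
v 2.446 -1.874 2.927
v 3.231 0.567 1.436
v 3.6 1.162 2.336
v 1.827 1.682 1.275
v 2.196 2.277 2.174
v 4.104 1.523 0.446
v 4.473 2.118 1.345
v 2.7 2.638 0.284
v 3.069 3.233 1.184
v 1.517 -3.945 0.669
v 1.404 -3.241 1.412
v 2.035 -3.202 0.044
v 1.922 -2.498 0.788
v 3.338 -4.522 1.492
v 3.225 -3.818 2.236
v 3.856 -3.779 0.868
v 3.743 -3.075 1.611
v 3.327 -1.359 -0.363
v 3.823 -1.818 0.233
v 3.968 -0.459 1.158
v 3.473 -0.001 0.563
v 4.071 -1.697 0.016
v 4.216 -0.338 0.941
v 4.206 -1.524 -0.258
v 4.351 -0.166 0.667
v 4.207 -1.327 -0.549
v 4.353 0.032 0.377
v 4.075 -1.134 -0.811
v 4.22 0.224 0.115
v 3.828 -0.976 -1.004
v 3.974 0.383 -0.079
v 3.506 -0.876 -1.1
v 3.651 0.483 -0.175
v 3.156 -0.849 -1.084
v 3.301 0.509 -0.159
v 2.832 -0.901 -0.958
v 2.977 0.458 -0.033
v 2.584 -1.022 -0.741
v 2.729 0.337 0.184
v 2.449 -1.194 -0.467
v 2.594 0.164 0.458
v 2.447 -1.392 -0.177
v 2.593 -0.033 0.749
v 2.58 -1.584 0.085
v 2.725 -0.226 1.011
v 2.826 -1.743 0.279
v 2.972 -0.384 1.204
v 3.149 -1.843 0.375
v 3.294 -0.484 1.3
v 3.499 -1.869 0.359
v 3.644 -0.511 1.284
f 1 38 17
f 38 12 41
f 17 41 6
f 38 41 17
f 1 17 13
f 17 6 18
f 13 18 2
f 17 18 13
f 1 13 22
f 13 2 23
f 22 23 8
f 13 23 22
f 1 22 34
f 22 8 37
f 34 37 11
f 22 37 34
f 1 34 38
f 34 11 42
f 38 42 12
f 34 42 38
f 2 18 29
f 18 6 32
f 29 32 10
f 18 32 29
f 6 41 19
f 41 12 40
f 19 40 5
f 41 40 19
f 12 42 39
f 42 11 35
f 39 35 3
f 42 35 39
f 11 37 36
f 37 8 24
f 36 24 7
f 37 24 36
f 8 23 28
f 23 2 25
f 28 25 9
f 23 25 28
f 4 30 16
f 30 10 31
f 16 31 5
f 30 31 16
f 4 16 14
f 16 5 15
f 14 15 3
f 16 15 14
f 4 14 21
f 14 3 20
f 21 20 7
f 14 20 21
f 4 21 26
f 21 7 27
f 26 27 9
f 21 27 26
f 4 26 30
f 26 9 33
f 30 33 10
f 26 33 30
f 5 31 19
f 31 10 32
f 19 32 6
f 31 32 19
f 3 15 39
f 15 5 40
f 39 40 12
f 15 40 39
f 7 20 36
f 20 3 35
f 36 35 11
f 20 35 36
f 9 27 28
f 27 7 24
f 28 24 8
f 27 24 28
f 10 33 29
f 33 9 25
f 29 25 2
f 33 25 29
f 44 46 43
f 47 44 43
f 43 46 45
f 45 47 43
f 44 50 46
f 48 44 47
f 48 50 44
f 46 50 45
f 49 47 45
f 45 50 49
f 49 48 47
f 50 48 49
f 52 54 51
f 55 52 51
f 51 54 53
f 53 55 51
f 52 58 54
f 56 52 55
f 56 58 52
f 54 58 53
f 57 55 53
f 53 58 57
f 57 56 55
f 58 56 57
f 60 59 63
f 60 63 61
f 61 63 64
f 61 64 62
f 63 59 65
f 63 65 64
f 64 65 66
f 64 66 62
f 65 59 67
f 65 67 66
f 66 67 68
f 66 68 62
f 67 59 69
f 67 69 68
f 68 69 70
f 68 70 62
f 69 59 71
f 69 71 70
f 70 71 72
f 70 72 62
f 71 59 73
f 71 73 72
f 72 73 74
f 72 74 62
f 73 59 75
f 73 75 74
f 74 75 76
f 74 76 62
f 75 59 77
f 75 77 76
f 76 77 78
f 76 78 62
f 77 59 79
f 77 79 78
f 78 79 80
f 78 80 62
f 79 59 81
f 79 81 80
f 80 81 82
f 80 82 62
f 81 59 83
f 81 83 82
f 82 83 84
f 82 84 62
f 83 59 85
f 83 85 84
f 84 85 86
f 84 86 62
f 85 59 87
f 85 87 86
f 86 87 88
f 86 88 62
f 87 59 89
f 87 89 88
f 88 89 90
f 88 90 62
f 89 59 91
f 89 91 90
f 90 91 92
f 90 92 62
f 91 59 60
f 91 60 92
f 92 60 61
f 92 61 62

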